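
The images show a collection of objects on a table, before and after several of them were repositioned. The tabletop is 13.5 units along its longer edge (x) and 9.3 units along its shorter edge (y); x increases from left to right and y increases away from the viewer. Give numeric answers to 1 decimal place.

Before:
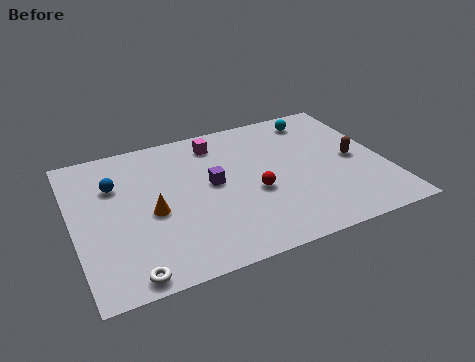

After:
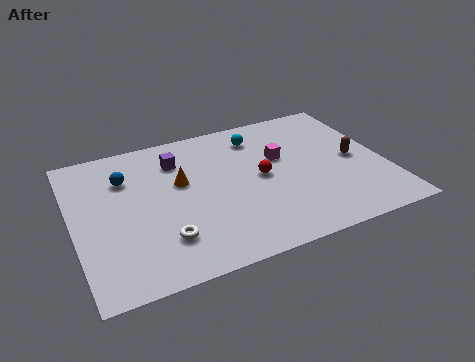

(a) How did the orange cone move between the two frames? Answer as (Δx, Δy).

(1.4, 1.5)

The orange cone started near (3.3, 4.1) and ended near (4.7, 5.6).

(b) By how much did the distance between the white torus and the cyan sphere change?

-4.5

They were about 11.5 units apart before and 7.0 after — 4.5 units closer together.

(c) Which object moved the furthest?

the magenta cube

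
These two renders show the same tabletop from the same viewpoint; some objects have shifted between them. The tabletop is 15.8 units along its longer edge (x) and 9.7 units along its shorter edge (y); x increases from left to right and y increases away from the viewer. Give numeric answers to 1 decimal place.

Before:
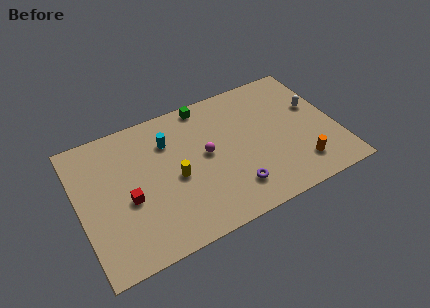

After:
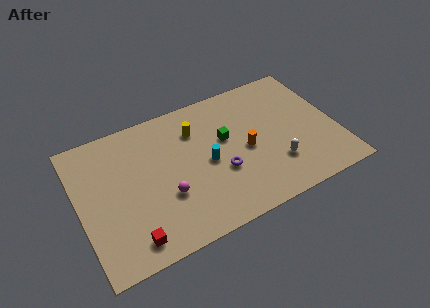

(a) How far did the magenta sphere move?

3.2

The magenta sphere was near (7.8, 5.2) before and (5.1, 3.4) after, so it travelled √(2.7² + 1.8²) ≈ 3.2 units.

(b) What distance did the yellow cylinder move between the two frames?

3.2

The yellow cylinder moved from about (5.8, 4.4) to (7.4, 7.2), a distance of √(1.6² + 2.8²) ≈ 3.2.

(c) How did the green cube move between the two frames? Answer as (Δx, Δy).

(0.9, -3.0)

The green cube was at about (8.2, 8.8) and moved to about (9.1, 5.8).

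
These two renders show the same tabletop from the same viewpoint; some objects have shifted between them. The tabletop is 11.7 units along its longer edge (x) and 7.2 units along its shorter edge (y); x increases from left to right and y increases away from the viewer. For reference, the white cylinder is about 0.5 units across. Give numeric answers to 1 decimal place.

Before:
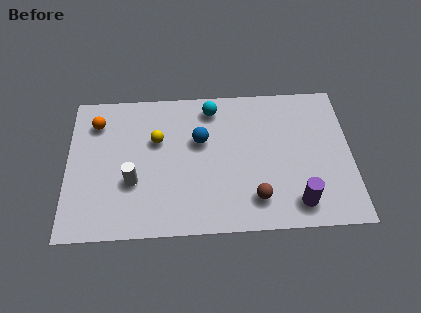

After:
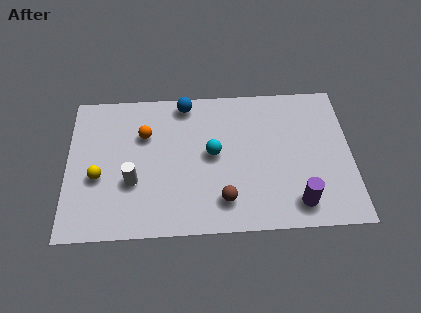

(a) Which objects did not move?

the purple cylinder and the white cylinder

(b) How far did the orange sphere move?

2.1

The orange sphere moved from about (1.2, 5.6) to (3.2, 4.9), a distance of √(2.0² + 0.7²) ≈ 2.1.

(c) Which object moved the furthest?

the yellow sphere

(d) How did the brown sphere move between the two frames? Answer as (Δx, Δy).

(-1.3, 0.0)

The brown sphere started near (7.7, 1.5) and ended near (6.4, 1.5).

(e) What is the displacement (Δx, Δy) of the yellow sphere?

(-2.4, -1.7)

The yellow sphere started near (3.7, 4.6) and ended near (1.3, 2.9).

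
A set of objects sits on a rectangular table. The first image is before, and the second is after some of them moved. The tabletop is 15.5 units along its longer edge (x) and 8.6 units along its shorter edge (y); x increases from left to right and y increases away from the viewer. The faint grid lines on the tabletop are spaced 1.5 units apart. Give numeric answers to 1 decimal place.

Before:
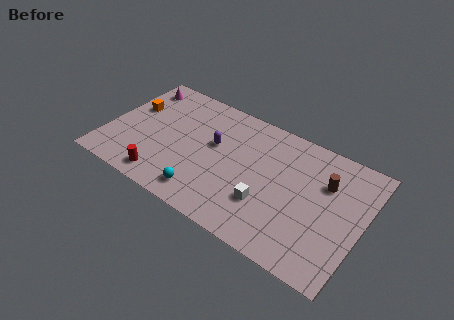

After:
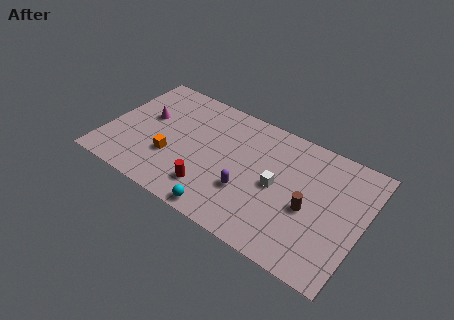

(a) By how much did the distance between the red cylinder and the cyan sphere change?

-1.0

The distance was about 2.5 in the first image and 1.5 in the second, so they moved 1.0 units closer together.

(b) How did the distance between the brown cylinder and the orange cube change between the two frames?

-3.6

The distance was about 11.9 in the first image and 8.3 in the second, so they moved 3.6 units closer together.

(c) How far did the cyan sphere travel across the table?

1.4

From (6.4, 1.4) to (7.7, 0.8), the cyan sphere covered √(1.3² + 0.6²) ≈ 1.4 units.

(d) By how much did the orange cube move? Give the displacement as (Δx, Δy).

(2.9, -2.5)

The orange cube was at about (1.2, 5.4) and moved to about (4.1, 2.9).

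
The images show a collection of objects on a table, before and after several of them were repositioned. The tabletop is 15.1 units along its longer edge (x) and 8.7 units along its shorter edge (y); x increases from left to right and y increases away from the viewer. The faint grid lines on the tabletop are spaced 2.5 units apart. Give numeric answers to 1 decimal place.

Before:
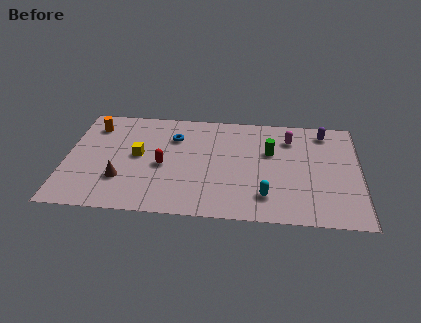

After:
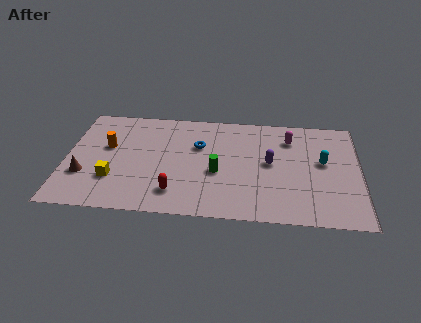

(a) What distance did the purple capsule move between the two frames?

4.0

The purple capsule moved from about (13.3, 7.4) to (10.5, 4.6), a distance of √(2.8² + 2.8²) ≈ 4.0.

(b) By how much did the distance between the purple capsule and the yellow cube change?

-1.8

The distance was about 10.0 in the first image and 8.2 in the second, so they moved 1.8 units closer together.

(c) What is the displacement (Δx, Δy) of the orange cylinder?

(0.8, -1.7)

The orange cylinder started near (1.3, 6.9) and ended near (2.1, 5.2).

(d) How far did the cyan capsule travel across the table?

4.2

The cyan capsule moved from about (10.3, 1.9) to (13.2, 4.9), a distance of √(2.9² + 3.0²) ≈ 4.2.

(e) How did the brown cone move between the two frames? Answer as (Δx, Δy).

(-1.9, 0.2)

The brown cone was at about (2.9, 2.6) and moved to about (1.0, 2.8).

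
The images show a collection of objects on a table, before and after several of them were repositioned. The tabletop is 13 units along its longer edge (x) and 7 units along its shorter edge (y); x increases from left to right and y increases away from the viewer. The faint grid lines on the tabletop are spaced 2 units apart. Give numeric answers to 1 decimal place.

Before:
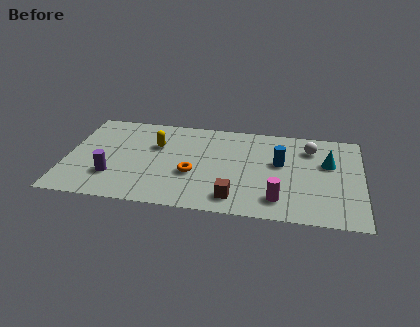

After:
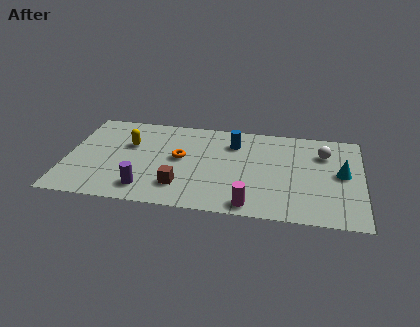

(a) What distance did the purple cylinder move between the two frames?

1.7

From (2.1, 2.0) to (3.6, 1.3), the purple cylinder covered √(1.5² + 0.7²) ≈ 1.7 units.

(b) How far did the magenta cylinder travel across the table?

1.3

The magenta cylinder was near (9.4, 1.4) before and (8.2, 0.8) after, so it travelled √(1.2² + 0.6²) ≈ 1.3 units.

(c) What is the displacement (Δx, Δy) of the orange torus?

(-0.6, 1.1)

From the two frames, the orange torus sits at roughly (5.6, 2.7) before and (5.0, 3.8) after.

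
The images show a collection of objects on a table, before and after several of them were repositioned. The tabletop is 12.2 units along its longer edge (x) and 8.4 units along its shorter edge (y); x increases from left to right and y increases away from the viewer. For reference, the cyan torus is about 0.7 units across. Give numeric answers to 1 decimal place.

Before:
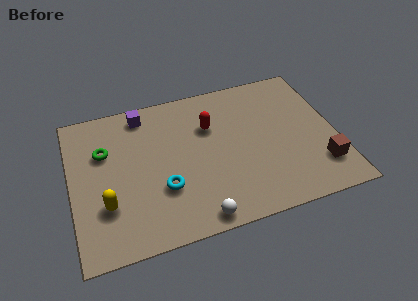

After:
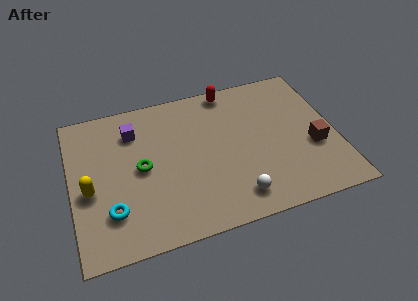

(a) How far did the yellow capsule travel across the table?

1.2

The yellow capsule was near (1.5, 2.6) before and (0.8, 3.6) after, so it travelled √(0.7² + 1.0²) ≈ 1.2 units.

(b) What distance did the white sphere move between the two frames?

1.9

From (5.5, 0.8) to (7.3, 1.4), the white sphere covered √(1.8² + 0.6²) ≈ 1.9 units.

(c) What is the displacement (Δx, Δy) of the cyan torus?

(-2.4, -0.6)

The cyan torus was at about (4.1, 2.8) and moved to about (1.7, 2.2).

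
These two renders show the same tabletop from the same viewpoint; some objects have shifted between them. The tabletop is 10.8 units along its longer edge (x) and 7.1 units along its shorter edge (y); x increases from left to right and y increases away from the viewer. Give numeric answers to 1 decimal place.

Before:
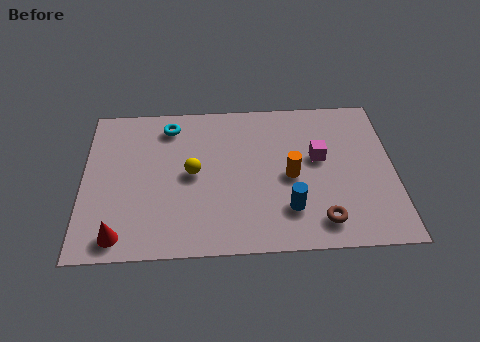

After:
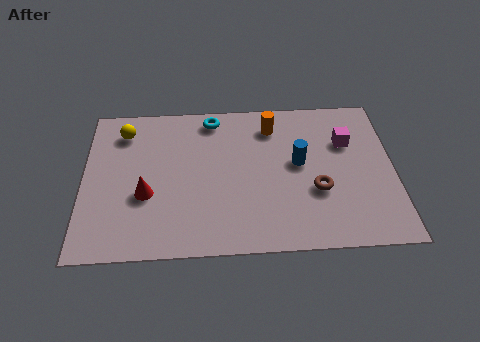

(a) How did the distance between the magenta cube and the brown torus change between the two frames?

-0.4

The distance was about 2.9 in the first image and 2.5 in the second, so they moved 0.4 units closer together.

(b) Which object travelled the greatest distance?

the yellow sphere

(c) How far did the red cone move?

2.0

The red cone moved from about (1.3, 0.9) to (2.2, 2.7), a distance of √(0.9² + 1.8²) ≈ 2.0.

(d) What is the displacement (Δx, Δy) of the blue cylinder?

(0.4, 2.1)

From the two frames, the blue cylinder sits at roughly (7.1, 1.8) before and (7.5, 3.9) after.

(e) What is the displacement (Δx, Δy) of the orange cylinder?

(-0.6, 2.4)

The orange cylinder was at about (7.2, 3.3) and moved to about (6.6, 5.7).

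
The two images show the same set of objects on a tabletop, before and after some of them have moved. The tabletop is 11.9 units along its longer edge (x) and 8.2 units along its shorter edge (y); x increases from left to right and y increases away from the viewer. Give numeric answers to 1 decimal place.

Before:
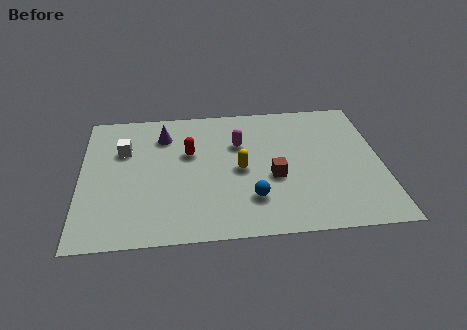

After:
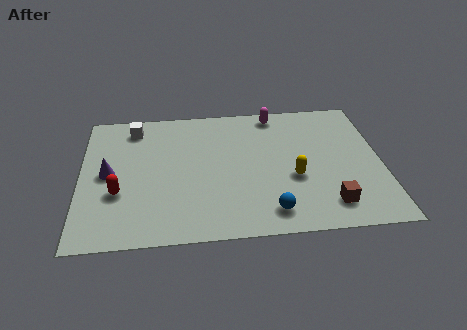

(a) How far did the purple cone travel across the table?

3.1

The purple cone was near (3.3, 6.3) before and (1.1, 4.1) after, so it travelled √(2.2² + 2.2²) ≈ 3.1 units.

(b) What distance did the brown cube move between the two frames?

2.8

The brown cube moved from about (7.6, 3.3) to (9.7, 1.5), a distance of √(2.1² + 1.8²) ≈ 2.8.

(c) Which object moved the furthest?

the red capsule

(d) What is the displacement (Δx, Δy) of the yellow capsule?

(2.1, -0.7)

From the two frames, the yellow capsule sits at roughly (6.3, 3.9) before and (8.4, 3.2) after.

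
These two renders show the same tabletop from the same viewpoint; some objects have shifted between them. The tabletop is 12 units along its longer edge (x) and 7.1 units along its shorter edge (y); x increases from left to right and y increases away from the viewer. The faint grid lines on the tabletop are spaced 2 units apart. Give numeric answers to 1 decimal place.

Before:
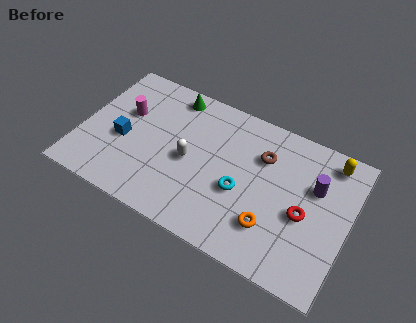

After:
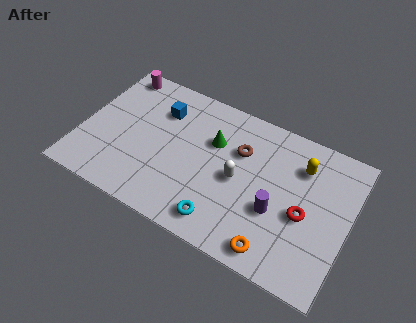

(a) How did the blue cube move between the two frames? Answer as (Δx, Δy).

(1.4, 2.2)

The blue cube started near (1.9, 3.0) and ended near (3.3, 5.2).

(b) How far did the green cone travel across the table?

2.6

From (3.7, 6.2) to (5.8, 4.7), the green cone covered √(2.1² + 1.5²) ≈ 2.6 units.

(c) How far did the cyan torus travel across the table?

1.9

The cyan torus was near (7.3, 2.9) before and (6.7, 1.1) after, so it travelled √(0.6² + 1.8²) ≈ 1.9 units.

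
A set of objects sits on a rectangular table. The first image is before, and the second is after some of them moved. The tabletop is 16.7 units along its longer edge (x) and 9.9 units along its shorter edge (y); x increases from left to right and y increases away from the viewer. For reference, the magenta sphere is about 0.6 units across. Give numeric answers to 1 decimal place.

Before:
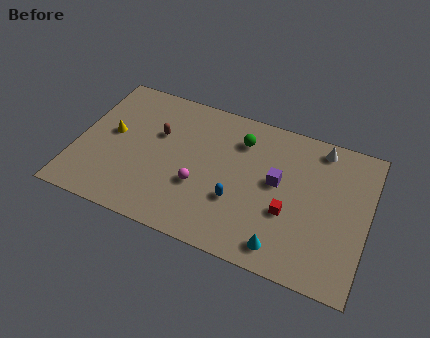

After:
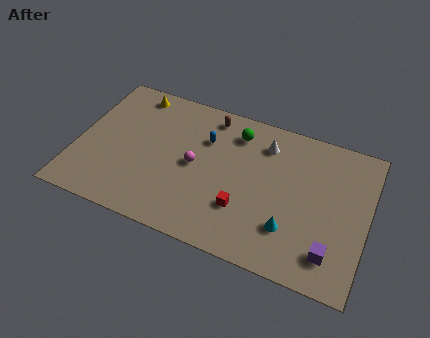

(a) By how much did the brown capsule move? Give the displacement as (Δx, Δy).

(2.8, 2.3)

From the two frames, the brown capsule sits at roughly (4.5, 6.3) before and (7.3, 8.6) after.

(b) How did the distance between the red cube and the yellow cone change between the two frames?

-1.5

The distance was about 10.5 in the first image and 9.0 in the second, so they moved 1.5 units closer together.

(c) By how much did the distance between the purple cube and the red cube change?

+3.2

They were about 2.0 units apart before and 5.2 after — 3.2 units further apart.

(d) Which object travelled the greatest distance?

the purple cube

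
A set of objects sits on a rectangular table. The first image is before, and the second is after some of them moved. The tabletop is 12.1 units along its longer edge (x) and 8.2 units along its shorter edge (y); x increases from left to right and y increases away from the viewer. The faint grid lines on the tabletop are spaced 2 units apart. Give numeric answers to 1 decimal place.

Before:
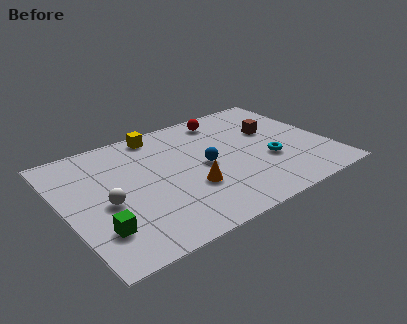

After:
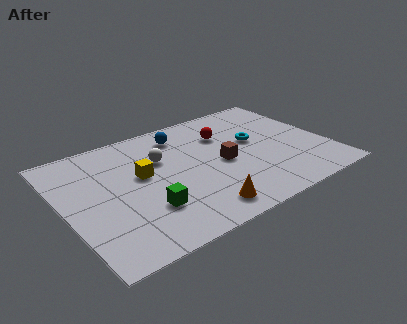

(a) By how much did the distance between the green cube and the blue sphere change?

-0.6

The distance was about 5.5 in the first image and 4.9 in the second, so they moved 0.6 units closer together.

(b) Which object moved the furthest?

the white sphere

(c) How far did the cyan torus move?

1.7

The cyan torus was near (9.2, 3.0) before and (8.9, 4.7) after, so it travelled √(0.3² + 1.7²) ≈ 1.7 units.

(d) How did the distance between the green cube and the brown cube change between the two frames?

-5.1

They were about 9.1 units apart before and 4.0 after — 5.1 units closer together.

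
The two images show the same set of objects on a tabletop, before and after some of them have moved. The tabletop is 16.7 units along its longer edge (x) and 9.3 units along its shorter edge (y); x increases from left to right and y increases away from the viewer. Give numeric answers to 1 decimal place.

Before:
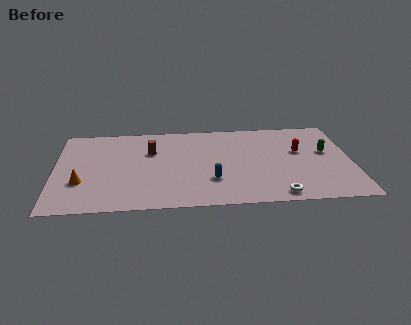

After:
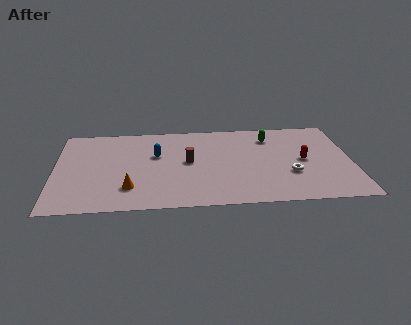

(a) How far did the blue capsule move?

4.3

The blue capsule was near (8.8, 2.8) before and (5.7, 5.8) after, so it travelled √(3.1² + 3.0²) ≈ 4.3 units.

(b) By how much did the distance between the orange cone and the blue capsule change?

-3.5

Before: roughly 7.3 units apart; after: 3.8. That's 3.5 units closer together.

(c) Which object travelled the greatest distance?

the blue capsule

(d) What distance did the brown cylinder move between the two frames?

2.5

From (5.4, 6.2) to (7.5, 4.9), the brown cylinder covered √(2.1² + 1.3²) ≈ 2.5 units.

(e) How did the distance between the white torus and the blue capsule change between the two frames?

+3.9

They were about 4.0 units apart before and 7.9 after — 3.9 units further apart.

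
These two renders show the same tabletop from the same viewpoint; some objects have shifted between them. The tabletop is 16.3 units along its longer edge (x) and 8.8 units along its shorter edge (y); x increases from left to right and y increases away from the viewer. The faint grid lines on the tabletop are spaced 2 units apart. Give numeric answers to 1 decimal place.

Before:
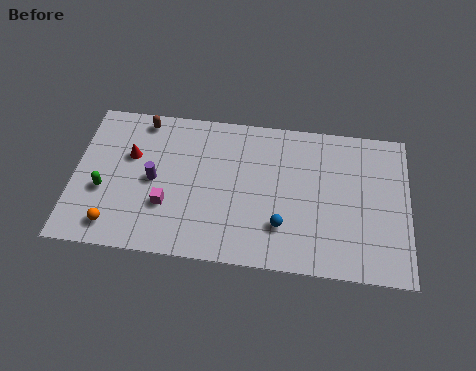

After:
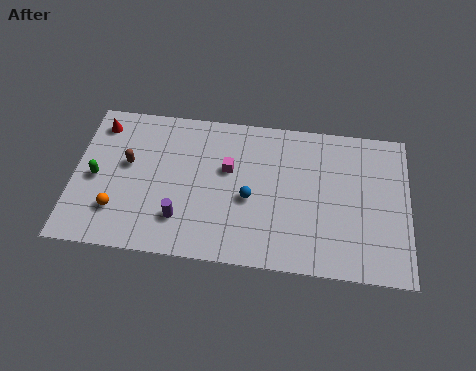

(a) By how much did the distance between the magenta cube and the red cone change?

+3.4

The distance was about 3.3 in the first image and 6.7 in the second, so they moved 3.4 units further apart.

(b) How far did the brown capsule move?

2.8

From (3.2, 7.8) to (2.6, 5.1), the brown capsule covered √(0.6² + 2.7²) ≈ 2.8 units.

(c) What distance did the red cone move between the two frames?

2.3

The red cone was near (2.7, 5.6) before and (1.1, 7.3) after, so it travelled √(1.6² + 1.7²) ≈ 2.3 units.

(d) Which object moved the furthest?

the magenta cube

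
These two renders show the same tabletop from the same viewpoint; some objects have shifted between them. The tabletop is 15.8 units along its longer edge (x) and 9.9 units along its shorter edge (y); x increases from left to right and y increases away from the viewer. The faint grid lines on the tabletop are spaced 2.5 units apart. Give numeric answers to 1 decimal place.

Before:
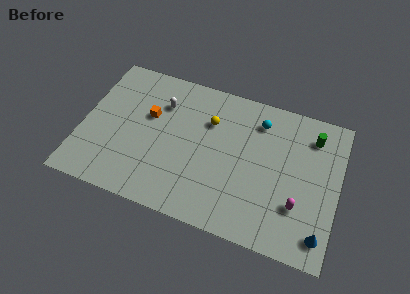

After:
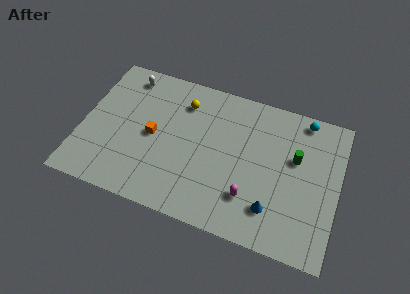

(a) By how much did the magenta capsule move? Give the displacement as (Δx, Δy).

(-2.9, -0.4)

The magenta capsule was at about (13.5, 3.0) and moved to about (10.6, 2.6).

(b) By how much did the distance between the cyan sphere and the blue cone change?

-0.9

The distance was about 7.6 in the first image and 6.7 in the second, so they moved 0.9 units closer together.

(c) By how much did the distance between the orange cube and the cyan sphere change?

+3.0

Before: roughly 6.9 units apart; after: 9.9. That's 3.0 units further apart.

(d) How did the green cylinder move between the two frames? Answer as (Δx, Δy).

(-0.9, -1.8)

The green cylinder started near (14.0, 7.9) and ended near (13.1, 6.1).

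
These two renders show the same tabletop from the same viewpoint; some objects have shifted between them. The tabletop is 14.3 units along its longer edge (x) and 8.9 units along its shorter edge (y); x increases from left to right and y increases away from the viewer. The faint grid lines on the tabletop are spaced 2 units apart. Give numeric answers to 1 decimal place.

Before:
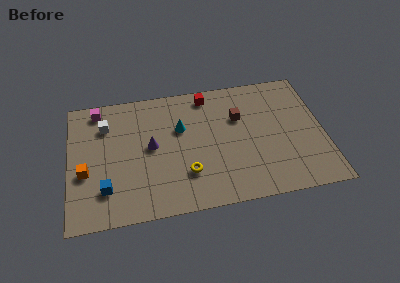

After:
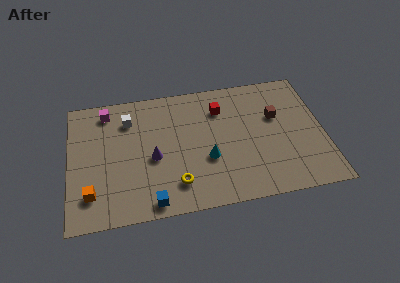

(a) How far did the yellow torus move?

0.8

The yellow torus moved from about (6.5, 2.5) to (5.9, 1.9), a distance of √(0.6² + 0.6²) ≈ 0.8.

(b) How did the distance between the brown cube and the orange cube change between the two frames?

+2.1

Before: roughly 9.0 units apart; after: 11.1. That's 2.1 units further apart.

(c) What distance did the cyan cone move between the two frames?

2.8

The cyan cone moved from about (6.3, 5.7) to (7.7, 3.3), a distance of √(1.4² + 2.4²) ≈ 2.8.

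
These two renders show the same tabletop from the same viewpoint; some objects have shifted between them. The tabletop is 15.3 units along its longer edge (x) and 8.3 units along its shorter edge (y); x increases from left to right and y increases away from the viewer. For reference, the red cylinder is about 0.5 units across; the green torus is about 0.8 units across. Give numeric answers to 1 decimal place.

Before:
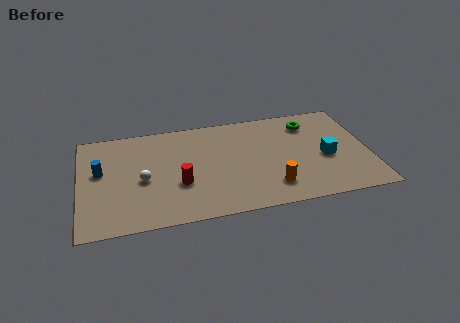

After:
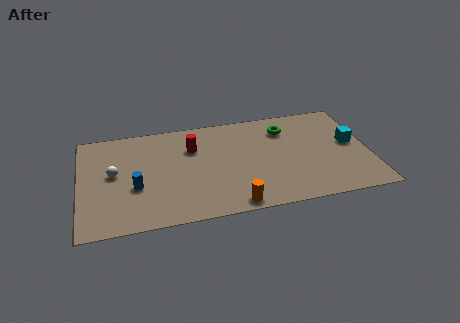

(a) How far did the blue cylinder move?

2.4

The blue cylinder moved from about (1.1, 4.8) to (2.9, 3.2), a distance of √(1.8² + 1.6²) ≈ 2.4.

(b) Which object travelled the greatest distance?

the red cylinder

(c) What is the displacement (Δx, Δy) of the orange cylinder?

(-2.1, -1.0)

From the two frames, the orange cylinder sits at roughly (10.0, 1.8) before and (7.9, 0.8) after.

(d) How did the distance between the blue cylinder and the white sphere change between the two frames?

-0.8

Before: roughly 2.5 units apart; after: 1.7. That's 0.8 units closer together.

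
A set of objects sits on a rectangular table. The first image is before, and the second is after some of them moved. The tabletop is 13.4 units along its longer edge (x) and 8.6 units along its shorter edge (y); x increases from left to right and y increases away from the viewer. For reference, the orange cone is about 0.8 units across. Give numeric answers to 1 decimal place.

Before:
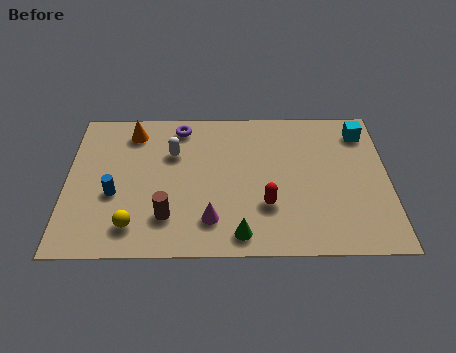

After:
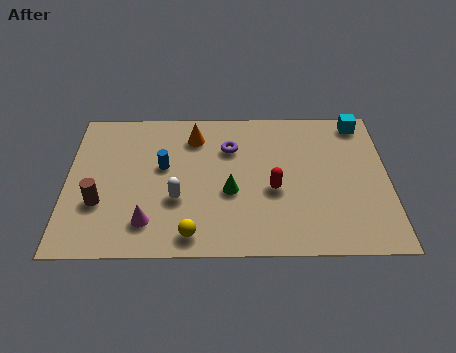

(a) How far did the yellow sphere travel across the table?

2.5

From (2.8, 1.6) to (5.2, 1.1), the yellow sphere covered √(2.4² + 0.5²) ≈ 2.5 units.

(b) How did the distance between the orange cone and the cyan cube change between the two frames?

-2.7

The distance was about 9.7 in the first image and 7.0 in the second, so they moved 2.7 units closer together.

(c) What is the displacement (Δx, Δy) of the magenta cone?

(-2.6, -0.1)

From the two frames, the magenta cone sits at roughly (6.0, 1.9) before and (3.4, 1.8) after.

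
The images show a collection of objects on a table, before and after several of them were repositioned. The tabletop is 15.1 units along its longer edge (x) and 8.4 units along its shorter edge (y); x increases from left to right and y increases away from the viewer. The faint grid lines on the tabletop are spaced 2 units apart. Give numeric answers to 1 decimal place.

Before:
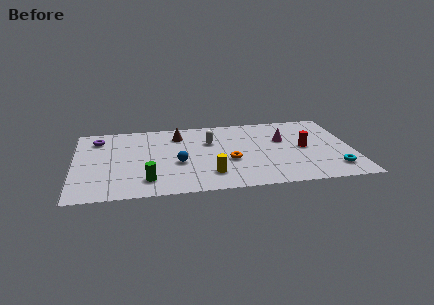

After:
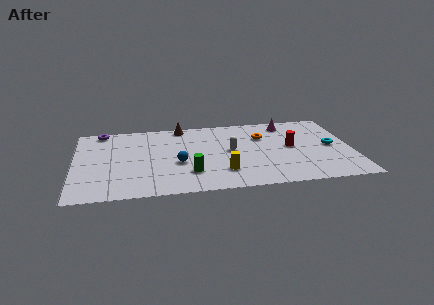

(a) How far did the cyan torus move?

2.5

The cyan torus moved from about (14.0, 1.7) to (14.0, 4.2), a distance of √(0.0² + 2.5²) ≈ 2.5.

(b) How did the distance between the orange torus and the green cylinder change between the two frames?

+0.7

They were about 4.8 units apart before and 5.5 after — 0.7 units further apart.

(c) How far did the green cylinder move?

2.4

The green cylinder was near (3.9, 1.7) before and (6.2, 2.2) after, so it travelled √(2.3² + 0.5²) ≈ 2.4 units.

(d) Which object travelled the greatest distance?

the orange torus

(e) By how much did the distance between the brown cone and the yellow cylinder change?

+0.9

The distance was about 5.0 in the first image and 5.9 in the second, so they moved 0.9 units further apart.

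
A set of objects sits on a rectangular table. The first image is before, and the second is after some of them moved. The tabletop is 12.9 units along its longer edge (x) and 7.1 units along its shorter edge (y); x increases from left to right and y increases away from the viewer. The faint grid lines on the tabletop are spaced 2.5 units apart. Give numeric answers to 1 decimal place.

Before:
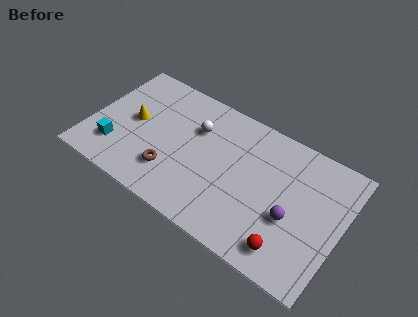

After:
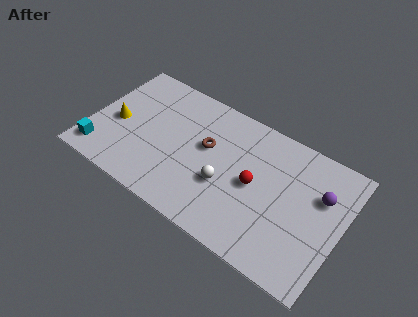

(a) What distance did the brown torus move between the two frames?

2.7

The brown torus was near (4.4, 1.9) before and (5.9, 4.2) after, so it travelled √(1.5² + 2.3²) ≈ 2.7 units.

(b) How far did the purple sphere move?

2.2

From (10.5, 2.8) to (11.7, 4.7), the purple sphere covered √(1.2² + 1.9²) ≈ 2.2 units.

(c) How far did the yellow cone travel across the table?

0.9

From (2.1, 3.7) to (1.3, 3.2), the yellow cone covered √(0.8² + 0.5²) ≈ 0.9 units.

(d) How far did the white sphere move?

2.9

The white sphere was near (5.2, 4.9) before and (7.1, 2.7) after, so it travelled √(1.9² + 2.2²) ≈ 2.9 units.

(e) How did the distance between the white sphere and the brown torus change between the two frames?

-1.2

Before: roughly 3.1 units apart; after: 1.9. That's 1.2 units closer together.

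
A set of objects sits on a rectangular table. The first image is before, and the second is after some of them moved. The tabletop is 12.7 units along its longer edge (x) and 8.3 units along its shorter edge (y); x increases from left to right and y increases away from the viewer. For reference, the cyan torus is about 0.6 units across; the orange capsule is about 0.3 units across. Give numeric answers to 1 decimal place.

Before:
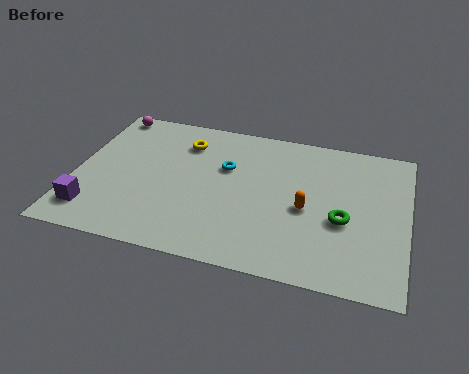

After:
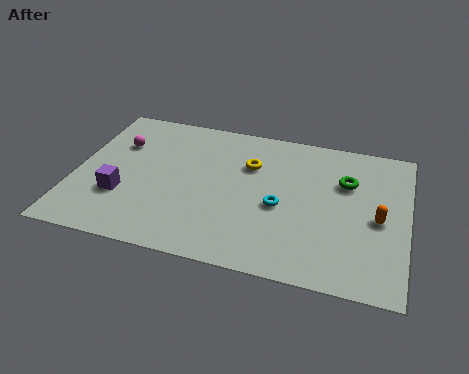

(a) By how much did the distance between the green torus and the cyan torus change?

-1.9

Before: roughly 5.0 units apart; after: 3.1. That's 1.9 units closer together.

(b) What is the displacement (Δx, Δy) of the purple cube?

(1.0, 1.1)

From the two frames, the purple cube sits at roughly (0.9, 1.6) before and (1.9, 2.7) after.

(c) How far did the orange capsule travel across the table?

2.7

From (8.9, 3.7) to (11.6, 3.8), the orange capsule covered √(2.7² + 0.1²) ≈ 2.7 units.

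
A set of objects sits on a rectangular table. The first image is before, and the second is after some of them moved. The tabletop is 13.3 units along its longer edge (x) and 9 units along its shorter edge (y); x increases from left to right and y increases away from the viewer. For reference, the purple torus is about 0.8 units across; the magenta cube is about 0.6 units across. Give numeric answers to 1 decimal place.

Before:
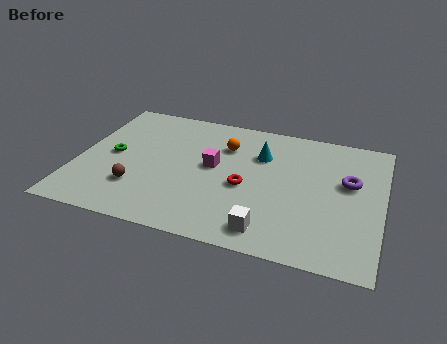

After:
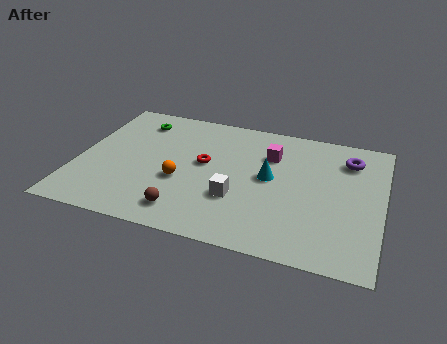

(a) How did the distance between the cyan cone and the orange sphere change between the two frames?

+2.4

Before: roughly 1.6 units apart; after: 4.0. That's 2.4 units further apart.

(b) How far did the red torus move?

2.2

The red torus was near (7.4, 3.9) before and (5.5, 5.0) after, so it travelled √(1.9² + 1.1²) ≈ 2.2 units.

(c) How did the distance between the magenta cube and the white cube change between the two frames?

-0.9

They were about 4.5 units apart before and 3.6 after — 0.9 units closer together.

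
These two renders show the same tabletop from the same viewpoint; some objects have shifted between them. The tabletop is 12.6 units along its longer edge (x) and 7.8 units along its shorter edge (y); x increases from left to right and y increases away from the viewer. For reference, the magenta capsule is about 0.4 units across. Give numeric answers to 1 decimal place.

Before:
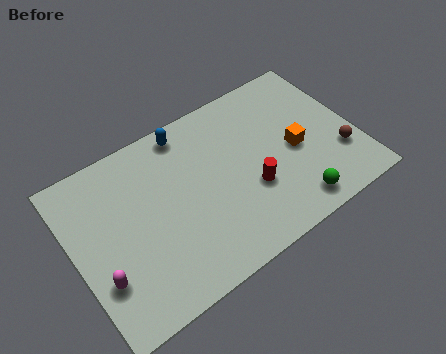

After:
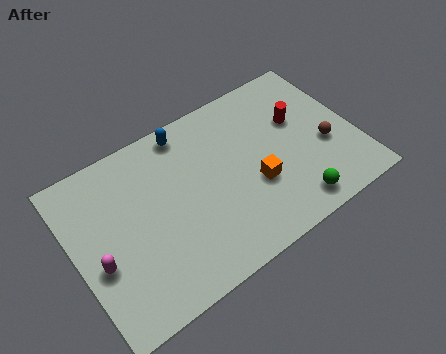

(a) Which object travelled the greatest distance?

the red cylinder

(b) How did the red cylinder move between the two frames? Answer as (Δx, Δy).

(2.6, 2.1)

The red cylinder was at about (7.7, 2.8) and moved to about (10.3, 4.9).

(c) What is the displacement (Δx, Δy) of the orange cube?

(-2.0, -0.7)

The orange cube started near (9.9, 3.6) and ended near (7.9, 2.9).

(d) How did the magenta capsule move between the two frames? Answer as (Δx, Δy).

(0.0, 0.7)

From the two frames, the magenta capsule sits at roughly (0.9, 2.4) before and (0.9, 3.1) after.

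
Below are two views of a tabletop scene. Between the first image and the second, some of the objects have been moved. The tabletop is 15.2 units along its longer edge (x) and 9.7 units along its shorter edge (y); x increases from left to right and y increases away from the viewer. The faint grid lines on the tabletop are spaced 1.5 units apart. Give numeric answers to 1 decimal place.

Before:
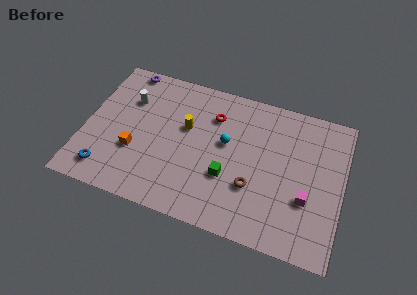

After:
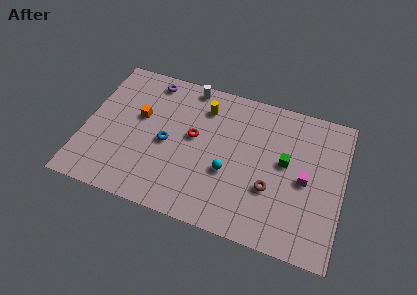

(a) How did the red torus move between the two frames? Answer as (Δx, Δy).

(-1.0, -1.8)

From the two frames, the red torus sits at roughly (7.4, 7.2) before and (6.4, 5.4) after.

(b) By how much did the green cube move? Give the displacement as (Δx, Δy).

(3.2, 2.0)

The green cube was at about (8.6, 3.4) and moved to about (11.8, 5.4).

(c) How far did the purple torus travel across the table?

1.6

The purple torus was near (2.0, 8.9) before and (3.5, 8.5) after, so it travelled √(1.5² + 0.4²) ≈ 1.6 units.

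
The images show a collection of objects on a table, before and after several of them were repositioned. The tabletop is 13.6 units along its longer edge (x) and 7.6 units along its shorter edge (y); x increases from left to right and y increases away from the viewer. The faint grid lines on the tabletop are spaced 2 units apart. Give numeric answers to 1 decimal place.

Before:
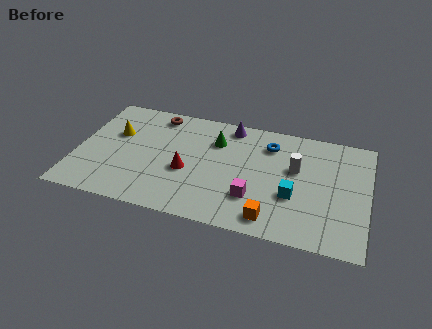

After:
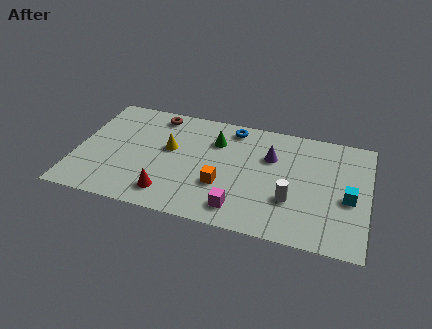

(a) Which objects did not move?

the green cone and the brown torus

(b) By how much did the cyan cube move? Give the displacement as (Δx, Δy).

(2.5, 0.5)

From the two frames, the cyan cube sits at roughly (10.2, 2.8) before and (12.7, 3.3) after.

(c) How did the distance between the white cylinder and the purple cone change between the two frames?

-1.0

The distance was about 3.8 in the first image and 2.8 in the second, so they moved 1.0 units closer together.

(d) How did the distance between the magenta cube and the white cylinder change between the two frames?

-0.4

Before: roughly 3.0 units apart; after: 2.6. That's 0.4 units closer together.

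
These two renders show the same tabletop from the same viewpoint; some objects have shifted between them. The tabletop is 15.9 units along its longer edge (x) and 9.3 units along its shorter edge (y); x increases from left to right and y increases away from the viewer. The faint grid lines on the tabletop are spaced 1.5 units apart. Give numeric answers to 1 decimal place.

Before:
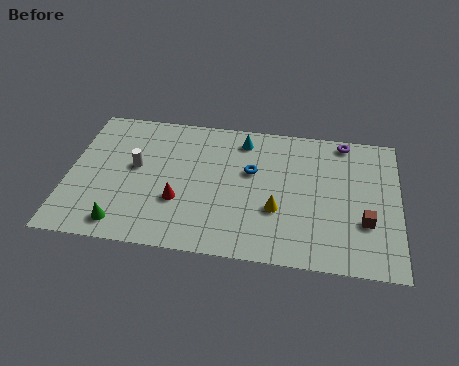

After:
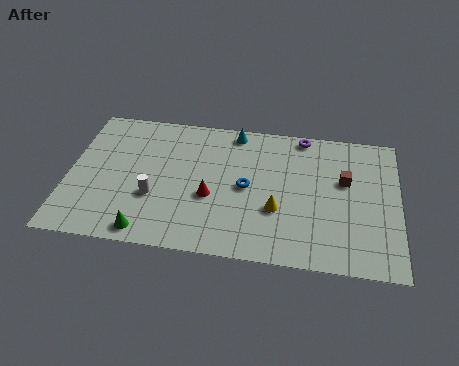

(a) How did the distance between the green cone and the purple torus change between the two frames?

-2.2

They were about 12.6 units apart before and 10.4 after — 2.2 units closer together.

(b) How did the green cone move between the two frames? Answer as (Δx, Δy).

(1.2, -0.3)

The green cone started near (2.8, 1.3) and ended near (4.0, 1.0).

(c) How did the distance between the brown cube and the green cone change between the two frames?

-1.2

They were about 11.6 units apart before and 10.4 after — 1.2 units closer together.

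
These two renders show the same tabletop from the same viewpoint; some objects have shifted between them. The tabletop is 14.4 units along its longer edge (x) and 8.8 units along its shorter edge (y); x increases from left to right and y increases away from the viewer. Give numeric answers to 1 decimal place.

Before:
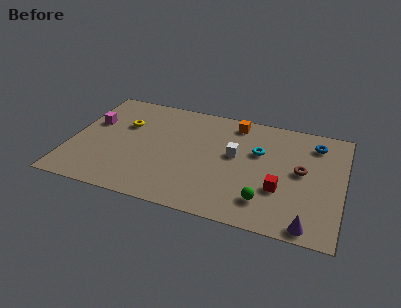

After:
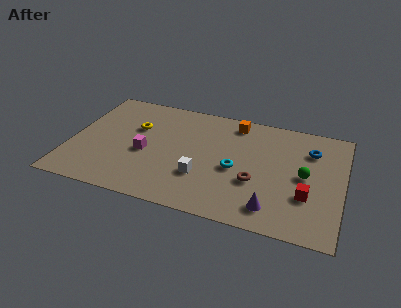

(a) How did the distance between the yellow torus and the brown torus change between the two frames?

-2.5

Before: roughly 9.6 units apart; after: 7.1. That's 2.5 units closer together.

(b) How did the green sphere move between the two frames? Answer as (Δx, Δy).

(1.9, 2.5)

The green sphere was at about (10.5, 1.9) and moved to about (12.4, 4.4).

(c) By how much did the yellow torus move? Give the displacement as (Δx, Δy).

(0.6, -0.1)

From the two frames, the yellow torus sits at roughly (2.7, 5.8) before and (3.3, 5.7) after.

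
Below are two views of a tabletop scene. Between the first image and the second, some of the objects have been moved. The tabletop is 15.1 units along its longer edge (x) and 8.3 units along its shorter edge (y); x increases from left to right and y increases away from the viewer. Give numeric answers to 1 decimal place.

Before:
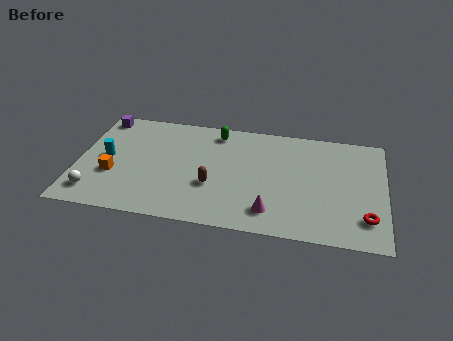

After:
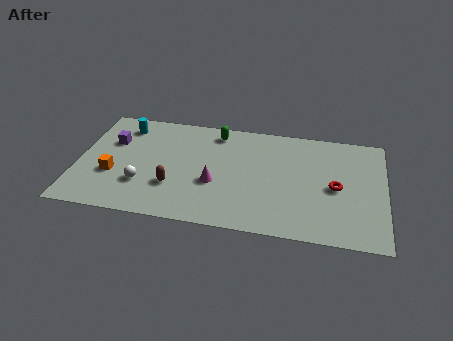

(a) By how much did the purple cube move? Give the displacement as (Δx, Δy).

(0.7, -1.8)

The purple cube was at about (0.9, 7.3) and moved to about (1.6, 5.5).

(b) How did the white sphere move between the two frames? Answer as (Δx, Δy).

(2.3, 1.0)

The white sphere started near (1.0, 1.5) and ended near (3.3, 2.5).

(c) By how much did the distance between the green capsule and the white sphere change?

-2.3

Before: roughly 8.0 units apart; after: 5.7. That's 2.3 units closer together.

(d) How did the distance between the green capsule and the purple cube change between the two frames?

-0.5

The distance was about 5.8 in the first image and 5.3 in the second, so they moved 0.5 units closer together.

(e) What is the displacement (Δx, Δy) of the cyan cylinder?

(0.7, 2.6)

The cyan cylinder started near (1.4, 4.2) and ended near (2.1, 6.8).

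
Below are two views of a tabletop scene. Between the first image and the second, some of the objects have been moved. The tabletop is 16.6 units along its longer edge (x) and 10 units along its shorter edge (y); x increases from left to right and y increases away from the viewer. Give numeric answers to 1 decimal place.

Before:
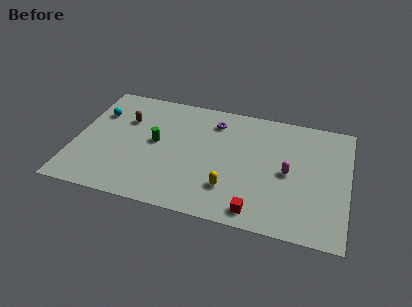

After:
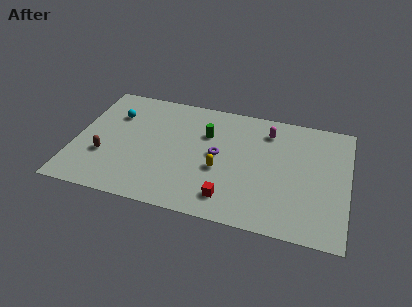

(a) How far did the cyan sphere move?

1.0

The cyan sphere moved from about (1.2, 7.0) to (2.2, 7.1), a distance of √(1.0² + 0.1²) ≈ 1.0.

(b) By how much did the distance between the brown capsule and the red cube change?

-2.2

They were about 10.1 units apart before and 7.9 after — 2.2 units closer together.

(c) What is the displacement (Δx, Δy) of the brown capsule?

(-1.0, -3.4)

From the two frames, the brown capsule sits at roughly (2.9, 6.8) before and (1.9, 3.4) after.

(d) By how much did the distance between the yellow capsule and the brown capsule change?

-0.9

Before: roughly 7.9 units apart; after: 7.0. That's 0.9 units closer together.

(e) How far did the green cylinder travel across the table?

3.4

The green cylinder was near (4.9, 5.3) before and (7.9, 6.8) after, so it travelled √(3.0² + 1.5²) ≈ 3.4 units.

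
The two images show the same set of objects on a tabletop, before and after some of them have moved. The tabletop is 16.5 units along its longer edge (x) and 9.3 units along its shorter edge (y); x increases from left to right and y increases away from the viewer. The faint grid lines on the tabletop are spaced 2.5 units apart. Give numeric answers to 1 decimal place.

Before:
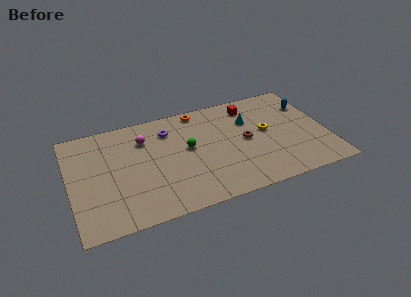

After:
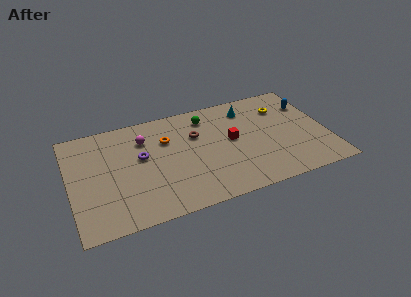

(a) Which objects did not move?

the blue capsule and the magenta sphere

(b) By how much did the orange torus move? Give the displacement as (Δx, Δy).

(-2.3, -2.0)

From the two frames, the orange torus sits at roughly (8.6, 8.4) before and (6.3, 6.4) after.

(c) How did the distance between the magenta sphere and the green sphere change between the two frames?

+1.0

They were about 3.2 units apart before and 4.2 after — 1.0 units further apart.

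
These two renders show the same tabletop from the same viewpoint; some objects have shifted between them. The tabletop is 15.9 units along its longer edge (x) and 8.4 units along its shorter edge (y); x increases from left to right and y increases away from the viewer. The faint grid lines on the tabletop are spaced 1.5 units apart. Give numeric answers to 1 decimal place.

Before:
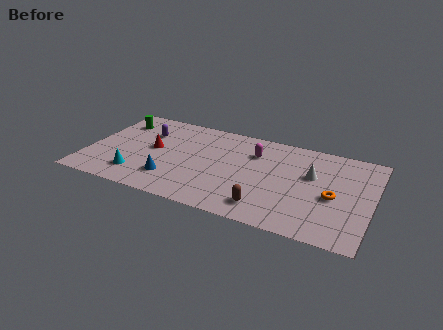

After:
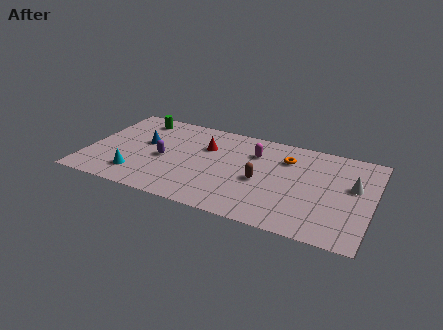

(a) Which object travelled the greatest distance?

the orange torus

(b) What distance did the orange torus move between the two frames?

3.8

The orange torus moved from about (13.8, 3.7) to (11.0, 6.2), a distance of √(2.8² + 2.5²) ≈ 3.8.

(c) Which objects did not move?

the magenta capsule and the cyan cone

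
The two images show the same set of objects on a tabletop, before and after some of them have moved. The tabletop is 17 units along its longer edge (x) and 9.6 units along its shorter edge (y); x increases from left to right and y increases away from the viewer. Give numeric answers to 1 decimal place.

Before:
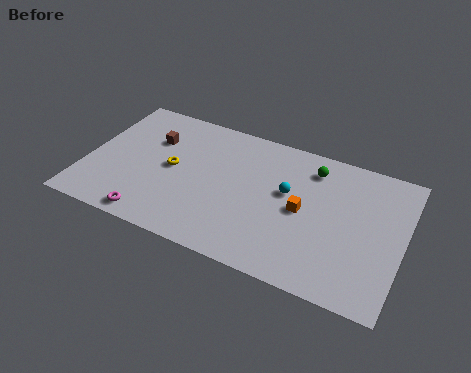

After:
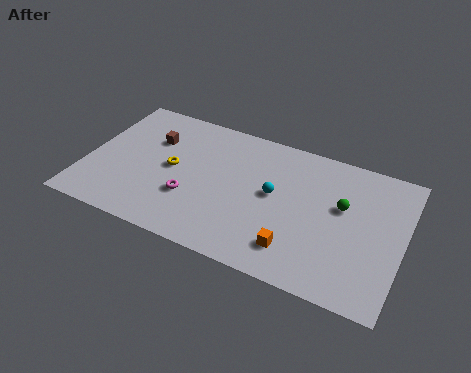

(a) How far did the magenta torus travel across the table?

2.8

The magenta torus was near (4.0, 1.0) before and (5.8, 3.2) after, so it travelled √(1.8² + 2.2²) ≈ 2.8 units.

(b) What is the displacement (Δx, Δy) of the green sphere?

(1.8, -2.0)

From the two frames, the green sphere sits at roughly (11.9, 7.8) before and (13.7, 5.8) after.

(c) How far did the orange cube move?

2.7

The orange cube was near (11.7, 4.7) before and (11.6, 2.0) after, so it travelled √(0.1² + 2.7²) ≈ 2.7 units.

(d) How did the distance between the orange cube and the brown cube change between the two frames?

+0.9

They were about 8.6 units apart before and 9.5 after — 0.9 units further apart.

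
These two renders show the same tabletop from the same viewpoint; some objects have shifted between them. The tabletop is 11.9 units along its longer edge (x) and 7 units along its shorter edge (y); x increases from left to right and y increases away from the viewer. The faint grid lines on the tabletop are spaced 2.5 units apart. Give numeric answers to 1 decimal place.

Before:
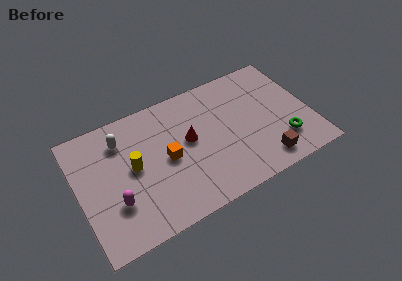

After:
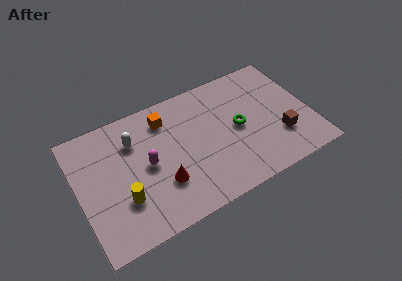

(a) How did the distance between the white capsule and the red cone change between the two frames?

-0.5

They were about 3.6 units apart before and 3.1 after — 0.5 units closer together.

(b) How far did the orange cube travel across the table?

2.2

The orange cube was near (4.5, 3.4) before and (4.7, 5.6) after, so it travelled √(0.2² + 2.2²) ≈ 2.2 units.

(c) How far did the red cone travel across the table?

2.3

From (5.7, 3.9) to (4.1, 2.2), the red cone covered √(1.6² + 1.7²) ≈ 2.3 units.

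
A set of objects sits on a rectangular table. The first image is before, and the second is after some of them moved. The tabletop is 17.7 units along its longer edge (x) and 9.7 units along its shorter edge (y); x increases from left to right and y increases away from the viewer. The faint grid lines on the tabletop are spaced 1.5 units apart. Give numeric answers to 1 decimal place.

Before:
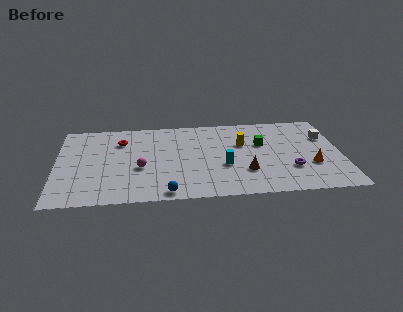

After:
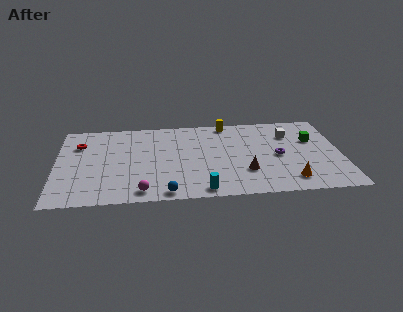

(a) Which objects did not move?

the brown cone and the blue sphere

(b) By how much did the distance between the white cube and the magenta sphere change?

-0.9

They were about 11.9 units apart before and 11.0 after — 0.9 units closer together.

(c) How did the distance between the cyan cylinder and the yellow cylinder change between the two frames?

+5.2

They were about 2.8 units apart before and 8.0 after — 5.2 units further apart.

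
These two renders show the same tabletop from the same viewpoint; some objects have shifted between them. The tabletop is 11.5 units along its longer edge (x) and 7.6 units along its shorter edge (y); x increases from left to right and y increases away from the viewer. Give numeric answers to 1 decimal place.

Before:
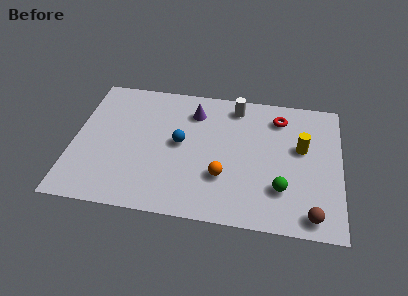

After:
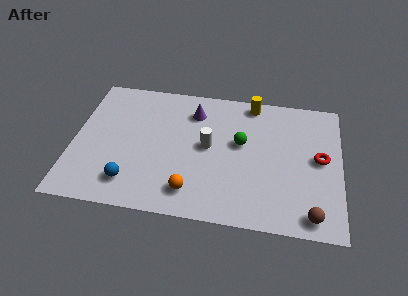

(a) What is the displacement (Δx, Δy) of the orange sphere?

(-1.3, -1.0)

The orange sphere started near (6.5, 2.4) and ended near (5.2, 1.4).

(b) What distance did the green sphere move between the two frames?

2.9

The green sphere moved from about (9.0, 2.1) to (7.2, 4.4), a distance of √(1.8² + 2.3²) ≈ 2.9.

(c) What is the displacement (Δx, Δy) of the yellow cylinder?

(-2.2, 2.3)

The yellow cylinder was at about (9.8, 4.5) and moved to about (7.6, 6.8).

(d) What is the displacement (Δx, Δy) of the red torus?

(1.8, -2.1)

From the two frames, the red torus sits at roughly (8.8, 6.1) before and (10.6, 4.0) after.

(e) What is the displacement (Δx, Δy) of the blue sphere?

(-2.0, -2.5)

The blue sphere started near (4.6, 4.0) and ended near (2.6, 1.5).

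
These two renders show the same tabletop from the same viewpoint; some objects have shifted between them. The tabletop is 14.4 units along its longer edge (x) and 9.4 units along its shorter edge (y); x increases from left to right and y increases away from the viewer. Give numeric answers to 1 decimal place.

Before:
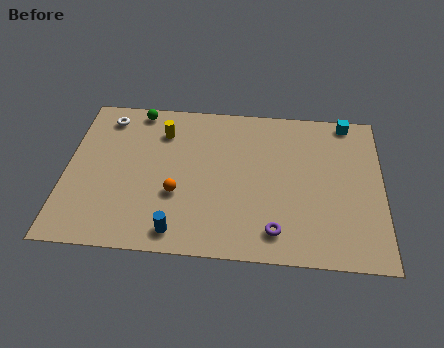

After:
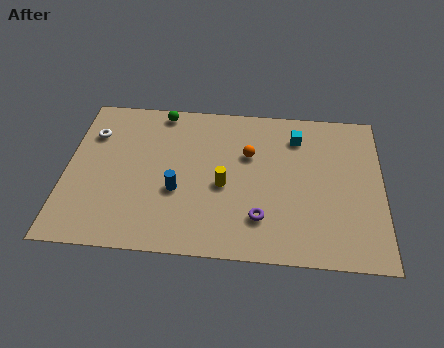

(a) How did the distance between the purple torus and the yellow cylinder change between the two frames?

-5.2

The distance was about 7.7 in the first image and 2.5 in the second, so they moved 5.2 units closer together.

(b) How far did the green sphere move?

1.1

The green sphere moved from about (3.1, 8.5) to (4.2, 8.5), a distance of √(1.1² + 0.0²) ≈ 1.1.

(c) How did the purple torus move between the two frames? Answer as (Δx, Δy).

(-0.7, 0.7)

From the two frames, the purple torus sits at roughly (9.6, 1.6) before and (8.9, 2.3) after.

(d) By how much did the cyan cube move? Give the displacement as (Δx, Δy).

(-2.3, -1.2)

The cyan cube started near (12.8, 8.6) and ended near (10.5, 7.4).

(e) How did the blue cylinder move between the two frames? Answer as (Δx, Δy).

(-0.1, 2.4)

The blue cylinder started near (5.2, 1.2) and ended near (5.1, 3.6).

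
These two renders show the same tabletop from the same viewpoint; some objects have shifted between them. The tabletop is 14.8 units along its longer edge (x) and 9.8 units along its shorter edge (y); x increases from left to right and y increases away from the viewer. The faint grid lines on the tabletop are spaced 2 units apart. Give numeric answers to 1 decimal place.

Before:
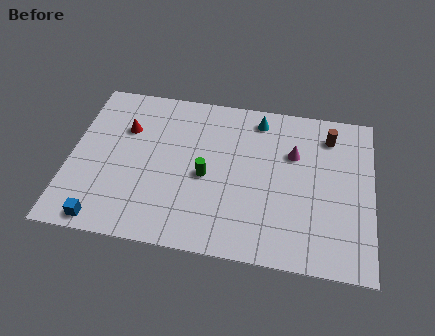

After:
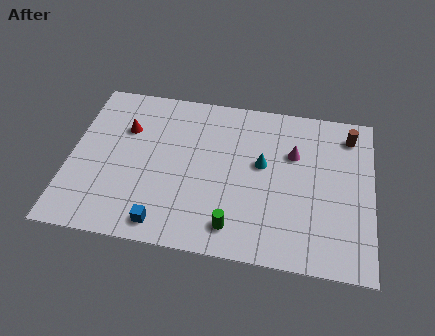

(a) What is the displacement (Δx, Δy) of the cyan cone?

(0.3, -2.8)

The cyan cone started near (9.1, 8.4) and ended near (9.4, 5.6).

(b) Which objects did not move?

the magenta cone and the red cone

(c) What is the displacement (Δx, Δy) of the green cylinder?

(1.5, -2.8)

From the two frames, the green cylinder sits at roughly (6.7, 4.4) before and (8.2, 1.6) after.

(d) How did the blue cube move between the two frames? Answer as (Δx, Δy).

(2.9, 0.3)

From the two frames, the blue cube sits at roughly (1.9, 0.9) before and (4.8, 1.2) after.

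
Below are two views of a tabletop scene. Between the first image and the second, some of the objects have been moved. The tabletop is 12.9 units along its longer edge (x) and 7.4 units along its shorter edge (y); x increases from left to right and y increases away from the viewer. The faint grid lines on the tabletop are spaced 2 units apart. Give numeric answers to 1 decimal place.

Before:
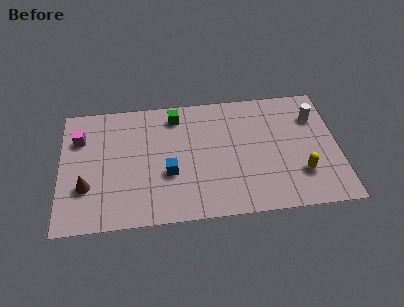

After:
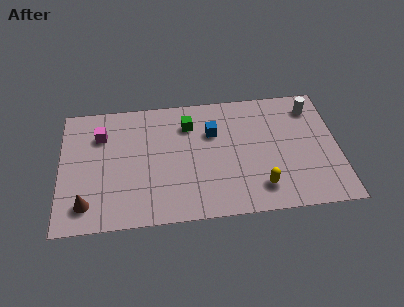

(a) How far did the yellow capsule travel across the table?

2.0

The yellow capsule was near (11.1, 2.1) before and (9.2, 1.5) after, so it travelled √(1.9² + 0.6²) ≈ 2.0 units.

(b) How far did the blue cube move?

3.0

The blue cube moved from about (5.0, 2.8) to (7.1, 5.0), a distance of √(2.1² + 2.2²) ≈ 3.0.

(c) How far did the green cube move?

0.8

The green cube was near (5.4, 6.2) before and (6.0, 5.6) after, so it travelled √(0.6² + 0.6²) ≈ 0.8 units.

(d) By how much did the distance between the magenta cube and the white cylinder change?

-1.1

Before: roughly 11.0 units apart; after: 9.9. That's 1.1 units closer together.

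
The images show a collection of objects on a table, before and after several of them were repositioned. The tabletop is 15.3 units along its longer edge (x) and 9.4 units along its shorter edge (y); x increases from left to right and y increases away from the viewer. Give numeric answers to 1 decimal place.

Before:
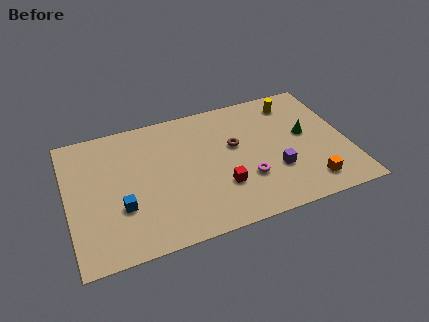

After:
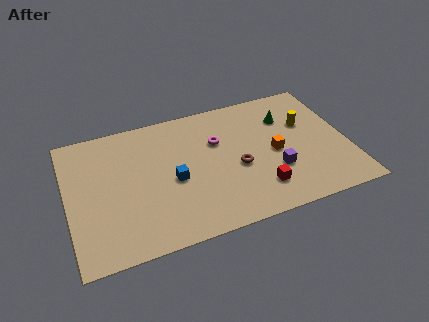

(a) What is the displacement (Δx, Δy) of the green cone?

(-0.9, 1.6)

The green cone started near (13.1, 5.2) and ended near (12.2, 6.8).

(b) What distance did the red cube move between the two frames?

2.2

The red cube moved from about (8.2, 2.9) to (10.2, 2.1), a distance of √(2.0² + 0.8²) ≈ 2.2.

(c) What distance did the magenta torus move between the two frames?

3.5

The magenta torus moved from about (9.6, 3.0) to (8.3, 6.2), a distance of √(1.3² + 3.2²) ≈ 3.5.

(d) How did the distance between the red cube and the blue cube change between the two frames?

-0.4

Before: roughly 5.4 units apart; after: 5.0. That's 0.4 units closer together.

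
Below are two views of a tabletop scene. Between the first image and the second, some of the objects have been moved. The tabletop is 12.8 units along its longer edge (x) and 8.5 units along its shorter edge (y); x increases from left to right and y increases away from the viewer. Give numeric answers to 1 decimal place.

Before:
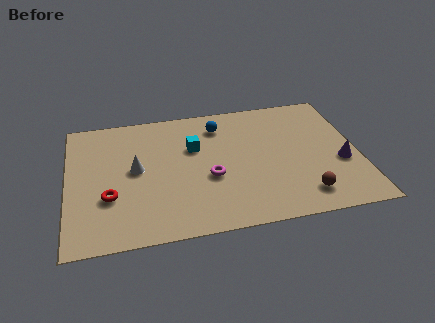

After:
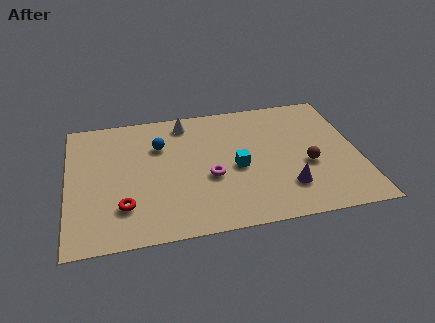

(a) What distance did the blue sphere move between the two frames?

2.8

From (6.8, 6.8) to (4.1, 5.9), the blue sphere covered √(2.7² + 0.9²) ≈ 2.8 units.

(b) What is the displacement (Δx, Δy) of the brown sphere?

(0.3, 1.9)

From the two frames, the brown sphere sits at roughly (10.2, 1.5) before and (10.5, 3.4) after.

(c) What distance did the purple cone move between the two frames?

2.8

From (12.0, 3.3) to (9.5, 2.1), the purple cone covered √(2.5² + 1.2²) ≈ 2.8 units.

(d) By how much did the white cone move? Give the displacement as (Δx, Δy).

(2.3, 2.8)

The white cone was at about (3.0, 4.5) and moved to about (5.3, 7.3).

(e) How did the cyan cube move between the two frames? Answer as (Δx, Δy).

(1.8, -1.7)

The cyan cube started near (5.6, 5.5) and ended near (7.4, 3.8).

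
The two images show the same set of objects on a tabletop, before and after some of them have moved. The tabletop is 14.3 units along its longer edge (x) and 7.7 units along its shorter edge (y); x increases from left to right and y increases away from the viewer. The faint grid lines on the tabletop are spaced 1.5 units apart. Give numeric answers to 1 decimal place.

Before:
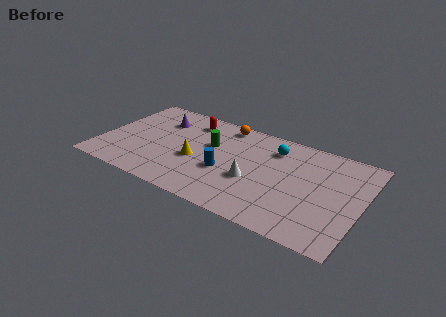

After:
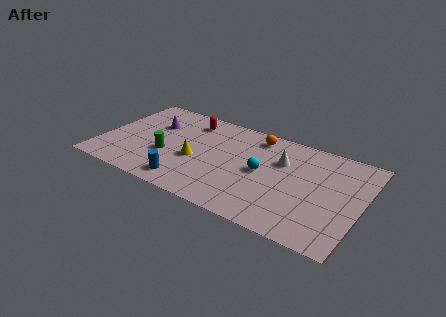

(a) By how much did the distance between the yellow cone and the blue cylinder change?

+0.3

Before: roughly 1.7 units apart; after: 2.0. That's 0.3 units further apart.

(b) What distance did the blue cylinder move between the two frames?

2.6

From (7.0, 3.0) to (5.1, 1.2), the blue cylinder covered √(1.9² + 1.8²) ≈ 2.6 units.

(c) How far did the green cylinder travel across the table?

2.9

From (5.9, 4.8) to (3.7, 2.9), the green cylinder covered √(2.2² + 1.9²) ≈ 2.9 units.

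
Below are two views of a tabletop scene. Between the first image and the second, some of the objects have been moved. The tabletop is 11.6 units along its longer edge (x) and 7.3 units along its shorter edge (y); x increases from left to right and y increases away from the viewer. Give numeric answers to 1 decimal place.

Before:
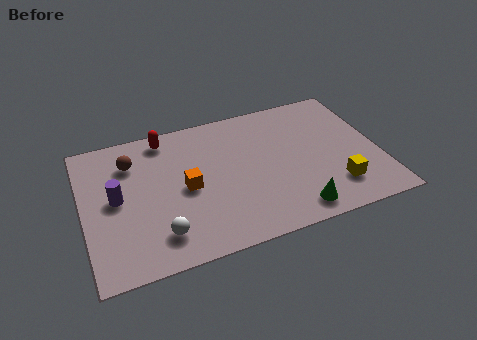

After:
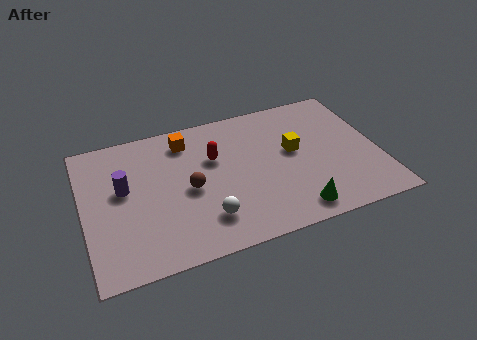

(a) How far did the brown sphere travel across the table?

3.0

From (2.0, 5.5) to (4.1, 3.4), the brown sphere covered √(2.1² + 2.1²) ≈ 3.0 units.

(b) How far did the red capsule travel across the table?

2.5

From (3.4, 6.4) to (5.2, 4.7), the red capsule covered √(1.8² + 1.7²) ≈ 2.5 units.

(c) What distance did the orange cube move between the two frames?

2.5

The orange cube was near (4.0, 3.5) before and (4.2, 6.0) after, so it travelled √(0.2² + 2.5²) ≈ 2.5 units.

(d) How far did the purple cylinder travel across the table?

0.5

The purple cylinder moved from about (1.3, 3.8) to (1.6, 4.2), a distance of √(0.3² + 0.4²) ≈ 0.5.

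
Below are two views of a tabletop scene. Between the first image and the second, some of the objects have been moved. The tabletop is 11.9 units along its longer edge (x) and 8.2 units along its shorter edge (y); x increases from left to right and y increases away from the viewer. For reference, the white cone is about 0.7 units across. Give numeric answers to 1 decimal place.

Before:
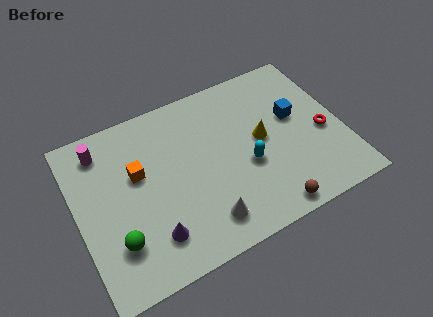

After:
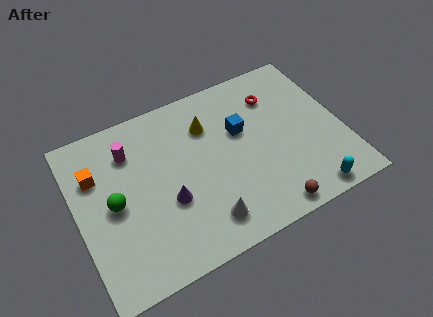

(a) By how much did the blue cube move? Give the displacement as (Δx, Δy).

(-2.4, 0.3)

The blue cube started near (9.9, 4.8) and ended near (7.5, 5.1).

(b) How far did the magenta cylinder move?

1.3

The magenta cylinder was near (1.4, 6.8) before and (2.6, 6.2) after, so it travelled √(1.2² + 0.6²) ≈ 1.3 units.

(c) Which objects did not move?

the brown sphere and the white cone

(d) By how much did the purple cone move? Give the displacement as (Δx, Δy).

(0.9, 1.3)

The purple cone started near (3.0, 1.8) and ended near (3.9, 3.1).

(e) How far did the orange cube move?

1.9

The orange cube moved from about (2.8, 5.0) to (1.0, 5.7), a distance of √(1.8² + 0.7²) ≈ 1.9.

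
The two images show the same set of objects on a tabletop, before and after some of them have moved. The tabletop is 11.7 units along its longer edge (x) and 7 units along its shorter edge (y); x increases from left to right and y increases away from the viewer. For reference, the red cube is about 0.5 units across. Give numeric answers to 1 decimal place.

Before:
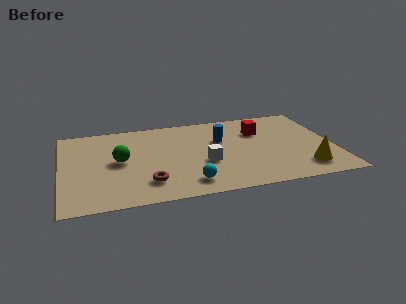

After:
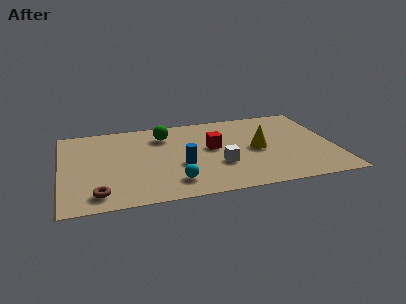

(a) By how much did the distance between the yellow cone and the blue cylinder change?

-1.2

The distance was about 4.6 in the first image and 3.4 in the second, so they moved 1.2 units closer together.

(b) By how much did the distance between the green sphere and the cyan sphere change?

+0.3

Before: roughly 3.7 units apart; after: 4.0. That's 0.3 units further apart.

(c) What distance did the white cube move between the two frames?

0.7

The white cube moved from about (6.1, 2.7) to (6.7, 2.4), a distance of √(0.6² + 0.3²) ≈ 0.7.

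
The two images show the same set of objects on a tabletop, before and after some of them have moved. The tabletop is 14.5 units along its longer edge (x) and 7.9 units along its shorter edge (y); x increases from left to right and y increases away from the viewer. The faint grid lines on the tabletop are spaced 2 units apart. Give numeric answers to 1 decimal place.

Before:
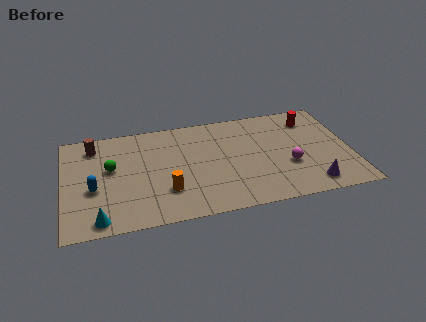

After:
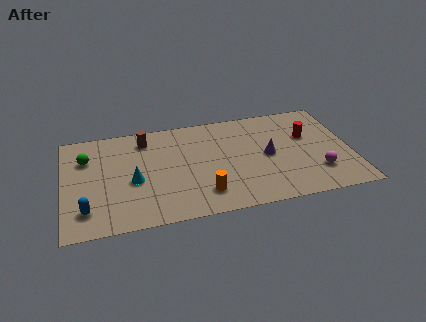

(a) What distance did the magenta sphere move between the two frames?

1.6

The magenta sphere was near (11.3, 2.9) before and (12.7, 2.1) after, so it travelled √(1.4² + 0.8²) ≈ 1.6 units.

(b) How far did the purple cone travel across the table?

3.4

The purple cone moved from about (12.3, 1.2) to (10.3, 3.9), a distance of √(2.0² + 2.7²) ≈ 3.4.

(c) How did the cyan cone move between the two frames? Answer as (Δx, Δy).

(1.8, 2.5)

From the two frames, the cyan cone sits at roughly (1.7, 0.9) before and (3.5, 3.4) after.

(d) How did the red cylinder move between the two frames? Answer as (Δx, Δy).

(-0.3, -1.3)

The red cylinder was at about (12.7, 6.3) and moved to about (12.4, 5.0).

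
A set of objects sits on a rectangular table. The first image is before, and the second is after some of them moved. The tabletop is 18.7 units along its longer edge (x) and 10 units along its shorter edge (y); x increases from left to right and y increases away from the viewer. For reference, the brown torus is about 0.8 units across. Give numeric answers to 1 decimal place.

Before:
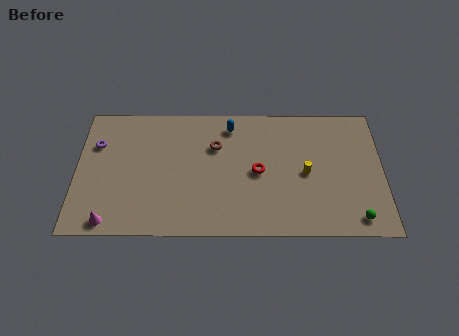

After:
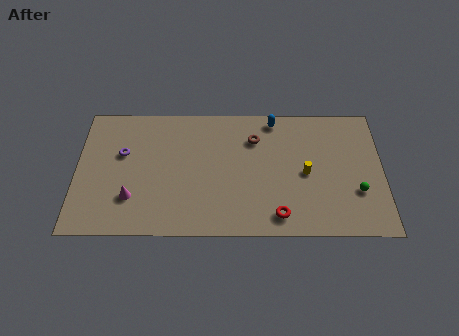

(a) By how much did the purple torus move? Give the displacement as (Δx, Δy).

(1.6, -0.7)

The purple torus was at about (1.2, 6.9) and moved to about (2.8, 6.2).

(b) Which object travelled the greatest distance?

the red torus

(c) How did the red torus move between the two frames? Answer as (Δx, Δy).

(1.2, -3.3)

The red torus was at about (11.1, 4.8) and moved to about (12.3, 1.5).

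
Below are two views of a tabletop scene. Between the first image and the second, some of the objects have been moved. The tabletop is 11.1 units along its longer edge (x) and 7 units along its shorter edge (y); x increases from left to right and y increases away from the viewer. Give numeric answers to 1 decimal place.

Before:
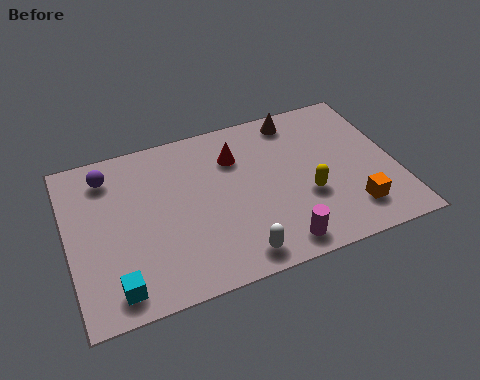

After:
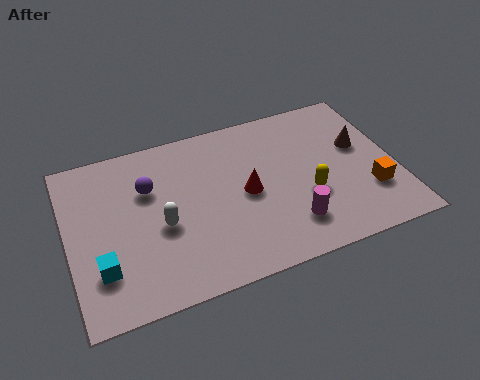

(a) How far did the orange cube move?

0.9

From (9.4, 1.5) to (10.1, 2.1), the orange cube covered √(0.7² + 0.6²) ≈ 0.9 units.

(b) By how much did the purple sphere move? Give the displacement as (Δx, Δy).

(1.3, -1.0)

The purple sphere was at about (1.5, 5.7) and moved to about (2.8, 4.7).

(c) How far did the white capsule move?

3.1

From (5.4, 0.9) to (3.1, 3.0), the white capsule covered √(2.3² + 2.1²) ≈ 3.1 units.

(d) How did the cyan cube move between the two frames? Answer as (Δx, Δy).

(-0.4, 0.9)

The cyan cube was at about (1.4, 1.0) and moved to about (1.0, 1.9).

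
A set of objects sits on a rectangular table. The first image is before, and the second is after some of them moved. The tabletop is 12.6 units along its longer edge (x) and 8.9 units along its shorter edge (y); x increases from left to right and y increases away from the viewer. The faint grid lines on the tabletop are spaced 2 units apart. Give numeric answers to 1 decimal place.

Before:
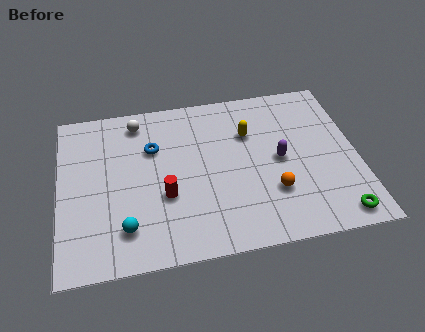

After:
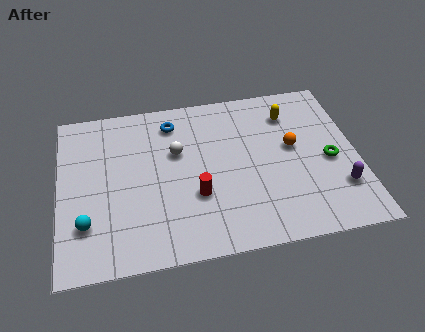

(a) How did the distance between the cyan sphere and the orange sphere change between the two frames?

+2.9

The distance was about 6.3 in the first image and 9.2 in the second, so they moved 2.9 units further apart.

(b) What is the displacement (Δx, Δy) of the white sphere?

(1.6, -2.0)

The white sphere was at about (3.4, 7.6) and moved to about (5.0, 5.6).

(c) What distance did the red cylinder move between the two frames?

1.3

From (4.4, 3.3) to (5.7, 3.1), the red cylinder covered √(1.3² + 0.2²) ≈ 1.3 units.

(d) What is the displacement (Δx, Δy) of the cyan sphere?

(-1.6, 0.5)

The cyan sphere was at about (2.7, 1.9) and moved to about (1.1, 2.4).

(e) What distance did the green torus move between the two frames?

3.0

From (11.5, 1.0) to (11.4, 4.0), the green torus covered √(0.1² + 3.0²) ≈ 3.0 units.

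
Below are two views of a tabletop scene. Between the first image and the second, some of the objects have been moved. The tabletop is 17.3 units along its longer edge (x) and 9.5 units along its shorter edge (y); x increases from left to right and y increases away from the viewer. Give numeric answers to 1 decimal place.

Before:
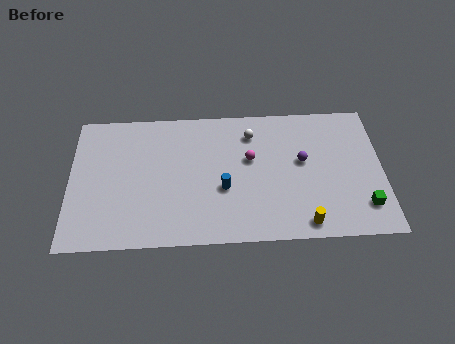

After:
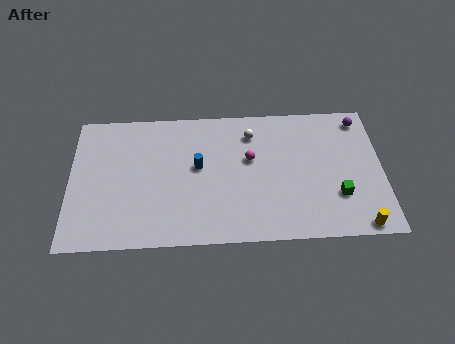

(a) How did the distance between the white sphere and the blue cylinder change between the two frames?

-0.4

The distance was about 4.1 in the first image and 3.7 in the second, so they moved 0.4 units closer together.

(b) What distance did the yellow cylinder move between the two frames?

3.0

The yellow cylinder was near (12.9, 1.1) before and (15.9, 0.8) after, so it travelled √(3.0² + 0.3²) ≈ 3.0 units.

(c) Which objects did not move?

the magenta sphere and the white sphere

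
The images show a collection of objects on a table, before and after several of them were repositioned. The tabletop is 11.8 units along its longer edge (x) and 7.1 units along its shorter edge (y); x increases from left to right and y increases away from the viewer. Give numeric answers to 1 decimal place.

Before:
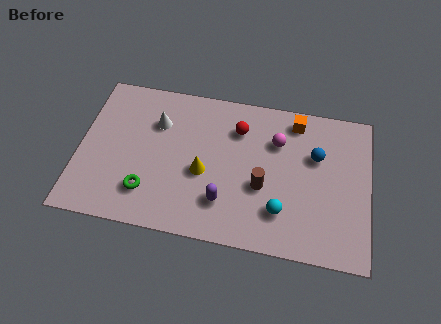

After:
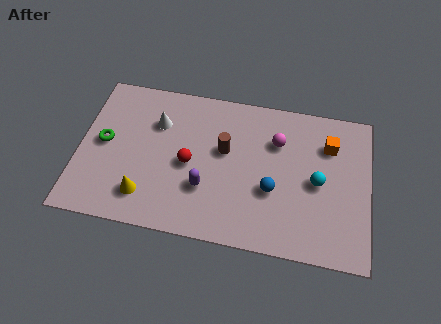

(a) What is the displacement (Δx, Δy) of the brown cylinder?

(-1.6, 1.4)

The brown cylinder was at about (7.5, 2.8) and moved to about (5.9, 4.2).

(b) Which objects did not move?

the magenta sphere and the white cone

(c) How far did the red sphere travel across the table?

2.8

The red sphere moved from about (6.4, 5.3) to (4.5, 3.3), a distance of √(1.9² + 2.0²) ≈ 2.8.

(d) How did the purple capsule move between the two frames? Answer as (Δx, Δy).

(-0.8, 0.5)

The purple capsule started near (6.0, 1.8) and ended near (5.2, 2.3).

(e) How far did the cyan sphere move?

2.1

The cyan sphere was near (8.3, 1.8) before and (9.7, 3.4) after, so it travelled √(1.4² + 1.6²) ≈ 2.1 units.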